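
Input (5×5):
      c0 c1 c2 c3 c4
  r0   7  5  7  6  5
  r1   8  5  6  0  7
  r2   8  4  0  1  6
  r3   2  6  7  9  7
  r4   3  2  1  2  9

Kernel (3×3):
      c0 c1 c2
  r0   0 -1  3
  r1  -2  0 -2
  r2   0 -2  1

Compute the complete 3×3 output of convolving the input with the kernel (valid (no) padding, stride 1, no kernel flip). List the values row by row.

Output[0,0]: The receptive field on the input at this output position is [7 5 7 / 8 5 6 / 8 4 0]. Elementwise product with the kernel and sum: 5·-1 + 7·3 + 8·-2 + 6·-2 + 4·-2 + 0·1.

-20 2 -13
-8 -21 -2
-25 -27 -6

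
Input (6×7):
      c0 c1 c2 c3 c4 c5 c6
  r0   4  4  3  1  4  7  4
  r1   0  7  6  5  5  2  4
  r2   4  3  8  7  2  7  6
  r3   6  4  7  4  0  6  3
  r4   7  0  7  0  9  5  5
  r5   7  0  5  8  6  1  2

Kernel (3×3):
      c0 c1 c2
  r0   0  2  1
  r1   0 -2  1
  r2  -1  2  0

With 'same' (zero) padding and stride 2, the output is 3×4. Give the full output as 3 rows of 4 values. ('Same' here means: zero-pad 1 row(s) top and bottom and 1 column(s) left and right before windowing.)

-4 0 4 -2
14 18 11 -4
16 14 -3 -1

Output[0,0]: The receptive field on the zero-padded input at this output position is [0 0 0 / 0 4 4 / 0 0 7]. Elementwise product with the kernel and sum: 0·2 + 0·1 + 4·-2 + 4·1 + 0·-1 + 0·2.
Output[0,1]: The receptive field on the zero-padded input at this output position is [0 0 0 / 4 3 1 / 7 6 5]. Elementwise product with the kernel and sum: 0·2 + 0·1 + 3·-2 + 1·1 + 7·-1 + 6·2.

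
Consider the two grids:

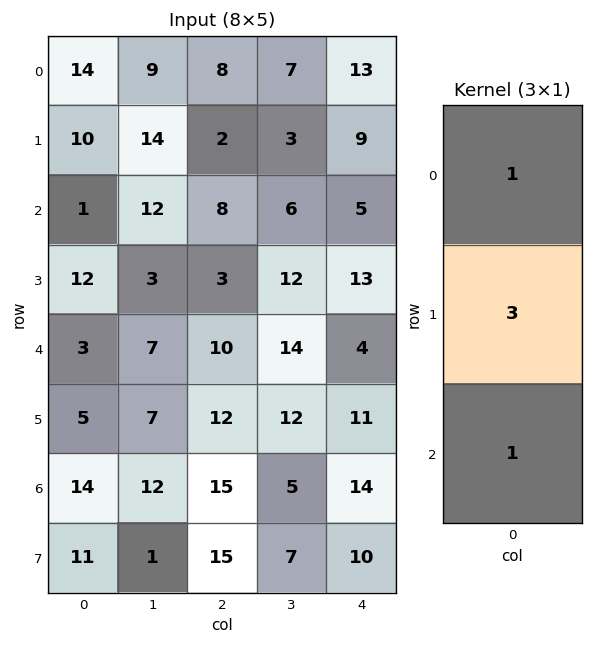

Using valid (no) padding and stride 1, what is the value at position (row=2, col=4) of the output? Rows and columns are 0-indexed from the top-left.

48

The receptive field on the input at this output position is [5 / 13 / 4]. Elementwise product with the kernel and sum: 5·1 + 13·3 + 4·1.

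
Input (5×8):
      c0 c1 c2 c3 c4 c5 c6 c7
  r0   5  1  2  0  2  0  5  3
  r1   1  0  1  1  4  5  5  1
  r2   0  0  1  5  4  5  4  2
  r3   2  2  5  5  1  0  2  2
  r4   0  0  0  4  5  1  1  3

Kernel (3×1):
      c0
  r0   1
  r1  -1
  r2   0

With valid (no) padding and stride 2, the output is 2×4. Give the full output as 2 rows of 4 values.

Output[0,0]: The receptive field on the input at this output position is [5 / 1 / 0]. Elementwise product with the kernel and sum: 5·1 + 1·-1.

4 1 -2 0
-2 -4 3 2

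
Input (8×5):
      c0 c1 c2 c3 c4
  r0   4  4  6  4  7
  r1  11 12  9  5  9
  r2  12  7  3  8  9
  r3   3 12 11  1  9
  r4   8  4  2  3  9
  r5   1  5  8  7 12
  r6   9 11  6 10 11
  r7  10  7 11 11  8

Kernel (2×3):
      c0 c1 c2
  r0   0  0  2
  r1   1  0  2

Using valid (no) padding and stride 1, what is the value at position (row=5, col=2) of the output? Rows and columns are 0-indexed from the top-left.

52

The receptive field on the input at this output position is [8 7 12 / 6 10 11]. Elementwise product with the kernel and sum: 12·2 + 6·1 + 11·2.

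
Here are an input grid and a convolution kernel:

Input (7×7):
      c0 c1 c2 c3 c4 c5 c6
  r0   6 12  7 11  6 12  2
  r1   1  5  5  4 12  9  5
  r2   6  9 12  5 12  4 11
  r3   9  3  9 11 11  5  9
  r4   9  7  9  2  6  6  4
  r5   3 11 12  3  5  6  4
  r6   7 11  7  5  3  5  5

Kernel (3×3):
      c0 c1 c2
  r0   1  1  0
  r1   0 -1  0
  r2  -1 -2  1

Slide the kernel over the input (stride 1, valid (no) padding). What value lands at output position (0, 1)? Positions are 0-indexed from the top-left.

The receptive field on the input at this output position is [12 7 11 / 5 5 4 / 9 12 5]. Elementwise product with the kernel and sum: 12·1 + 7·1 + 5·-1 + 9·-1 + 12·-2 + 5·1.

-14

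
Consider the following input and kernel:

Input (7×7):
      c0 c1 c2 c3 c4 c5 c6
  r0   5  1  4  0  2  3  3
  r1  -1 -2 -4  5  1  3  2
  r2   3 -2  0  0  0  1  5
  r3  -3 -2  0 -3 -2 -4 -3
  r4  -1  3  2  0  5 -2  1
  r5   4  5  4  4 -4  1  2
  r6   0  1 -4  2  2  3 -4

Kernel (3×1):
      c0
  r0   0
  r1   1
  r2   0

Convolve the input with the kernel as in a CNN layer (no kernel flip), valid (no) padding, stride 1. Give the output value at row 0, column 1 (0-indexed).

The receptive field on the input at this output position is [1 / -2 / -2]. Elementwise product with the kernel and sum: -2·1.

-2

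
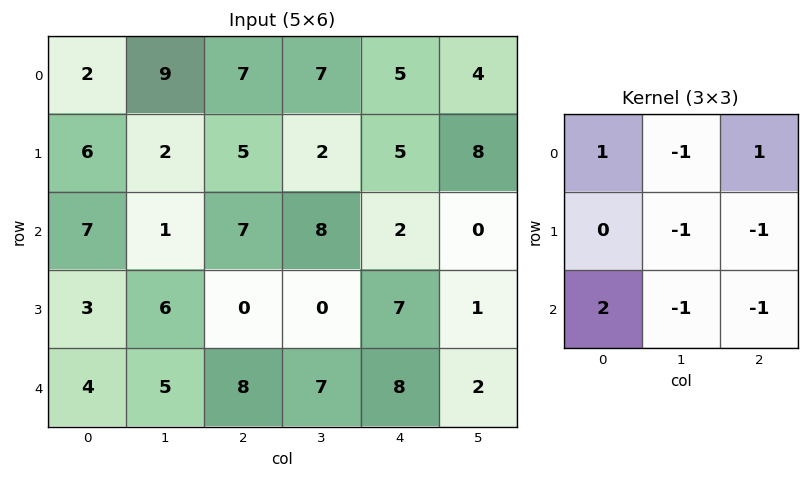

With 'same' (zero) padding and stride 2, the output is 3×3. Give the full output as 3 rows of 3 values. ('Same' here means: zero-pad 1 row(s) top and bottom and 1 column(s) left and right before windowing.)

Output[0,0]: The receptive field on the zero-padded input at this output position is [0 0 0 / 0 2 9 / 0 6 2]. Elementwise product with the kernel and sum: 0·1 + 0·-1 + 0·1 + 2·-1 + 9·-1 + 0·2 + 6·-1 + 2·-1.

-19 -17 -18
-21 -4 -5
-6 -9 -16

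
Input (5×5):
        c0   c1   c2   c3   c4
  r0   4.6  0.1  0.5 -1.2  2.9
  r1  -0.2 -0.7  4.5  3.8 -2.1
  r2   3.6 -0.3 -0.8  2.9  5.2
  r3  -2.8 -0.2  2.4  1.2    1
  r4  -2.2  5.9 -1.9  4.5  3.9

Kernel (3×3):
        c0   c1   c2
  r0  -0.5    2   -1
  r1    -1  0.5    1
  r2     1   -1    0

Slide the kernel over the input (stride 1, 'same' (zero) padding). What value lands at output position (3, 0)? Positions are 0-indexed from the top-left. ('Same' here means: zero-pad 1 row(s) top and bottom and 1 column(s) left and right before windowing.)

8.1

The receptive field on the zero-padded input at this output position is [0 3.6 -0.3 / 0 -2.8 -0.2 / 0 -2.2 5.9]. Elementwise product with the kernel and sum: 0·-0.5 + 3.6·2 + -0.3·-1 + 0·-1 + -2.8·0.5 + -0.2·1 + 0·1 + -2.2·-1.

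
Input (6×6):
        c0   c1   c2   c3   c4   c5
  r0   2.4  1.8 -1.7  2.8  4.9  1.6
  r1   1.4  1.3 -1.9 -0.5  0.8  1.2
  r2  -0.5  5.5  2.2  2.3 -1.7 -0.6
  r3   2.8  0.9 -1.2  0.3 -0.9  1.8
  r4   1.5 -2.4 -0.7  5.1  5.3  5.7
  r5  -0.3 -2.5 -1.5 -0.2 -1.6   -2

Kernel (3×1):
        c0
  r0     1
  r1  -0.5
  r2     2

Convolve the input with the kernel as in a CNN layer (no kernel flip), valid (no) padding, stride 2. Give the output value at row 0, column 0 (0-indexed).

0.7

The receptive field on the input at this output position is [2.4 / 1.4 / -0.5]. Elementwise product with the kernel and sum: 2.4·1 + 1.4·-0.5 + -0.5·2.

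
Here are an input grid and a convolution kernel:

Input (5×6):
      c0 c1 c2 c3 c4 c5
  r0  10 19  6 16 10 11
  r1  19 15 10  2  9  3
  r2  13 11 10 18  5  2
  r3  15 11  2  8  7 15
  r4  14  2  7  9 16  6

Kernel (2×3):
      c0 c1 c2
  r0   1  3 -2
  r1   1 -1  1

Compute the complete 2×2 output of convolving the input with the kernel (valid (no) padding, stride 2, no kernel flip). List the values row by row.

Output[0,0]: The receptive field on the input at this output position is [10 19 6 / 19 15 10]. Elementwise product with the kernel and sum: 10·1 + 19·3 + 6·-2 + 19·1 + 15·-1 + 10·1.
Output[0,1]: The receptive field on the input at this output position is [6 16 10 / 10 2 9]. Elementwise product with the kernel and sum: 6·1 + 16·3 + 10·-2 + 10·1 + 2·-1 + 9·1.

69 51
32 55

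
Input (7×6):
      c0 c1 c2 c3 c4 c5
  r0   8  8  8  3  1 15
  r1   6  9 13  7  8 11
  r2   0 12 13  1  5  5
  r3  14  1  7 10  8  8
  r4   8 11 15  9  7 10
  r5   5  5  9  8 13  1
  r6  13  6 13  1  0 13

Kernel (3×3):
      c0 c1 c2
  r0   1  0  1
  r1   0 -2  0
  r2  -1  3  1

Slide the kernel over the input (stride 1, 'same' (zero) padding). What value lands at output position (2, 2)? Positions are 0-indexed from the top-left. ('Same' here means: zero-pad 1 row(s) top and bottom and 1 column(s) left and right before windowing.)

20

The receptive field on the zero-padded input at this output position is [9 13 7 / 12 13 1 / 1 7 10]. Elementwise product with the kernel and sum: 9·1 + 7·1 + 13·-2 + 1·-1 + 7·3 + 10·1.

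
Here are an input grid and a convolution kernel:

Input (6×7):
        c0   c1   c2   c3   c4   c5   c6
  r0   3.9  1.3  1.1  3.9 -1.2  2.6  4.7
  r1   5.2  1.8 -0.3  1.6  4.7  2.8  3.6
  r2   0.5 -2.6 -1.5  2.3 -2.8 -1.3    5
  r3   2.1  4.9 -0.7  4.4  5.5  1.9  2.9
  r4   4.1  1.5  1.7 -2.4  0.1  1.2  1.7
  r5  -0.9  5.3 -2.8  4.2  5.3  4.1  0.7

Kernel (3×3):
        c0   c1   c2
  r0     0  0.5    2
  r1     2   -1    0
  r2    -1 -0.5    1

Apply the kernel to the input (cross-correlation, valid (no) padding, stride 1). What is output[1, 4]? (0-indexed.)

0.75

The receptive field on the input at this output position is [4.7 2.8 3.6 / -2.8 -1.3 5 / 5.5 1.9 2.9]. Elementwise product with the kernel and sum: 2.8·0.5 + 3.6·2 + -2.8·2 + -1.3·-1 + 5.5·-1 + 1.9·-0.5 + 2.9·1.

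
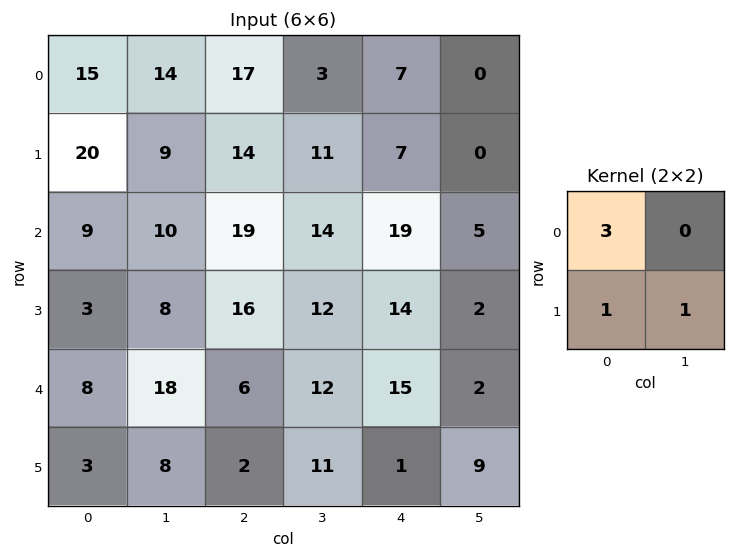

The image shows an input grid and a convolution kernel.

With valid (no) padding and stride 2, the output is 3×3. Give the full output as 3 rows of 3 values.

Output[0,0]: The receptive field on the input at this output position is [15 14 / 20 9]. Elementwise product with the kernel and sum: 15·3 + 20·1 + 9·1.

74 76 28
38 85 73
35 31 55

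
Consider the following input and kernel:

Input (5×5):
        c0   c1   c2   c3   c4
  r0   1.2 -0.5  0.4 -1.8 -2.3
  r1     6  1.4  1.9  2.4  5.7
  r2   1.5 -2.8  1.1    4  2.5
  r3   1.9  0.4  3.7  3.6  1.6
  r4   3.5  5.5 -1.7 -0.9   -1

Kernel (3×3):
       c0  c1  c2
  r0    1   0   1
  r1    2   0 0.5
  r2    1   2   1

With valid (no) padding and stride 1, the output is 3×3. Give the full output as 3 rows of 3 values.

11.55 5.1 16.35
17.85 11.6 23.55
21.05 5 7.3

Output[0,0]: The receptive field on the input at this output position is [1.2 -0.5 0.4 / 6 1.4 1.9 / 1.5 -2.8 1.1]. Elementwise product with the kernel and sum: 1.2·1 + 0.4·1 + 6·2 + 1.9·0.5 + 1.5·1 + -2.8·2 + 1.1·1.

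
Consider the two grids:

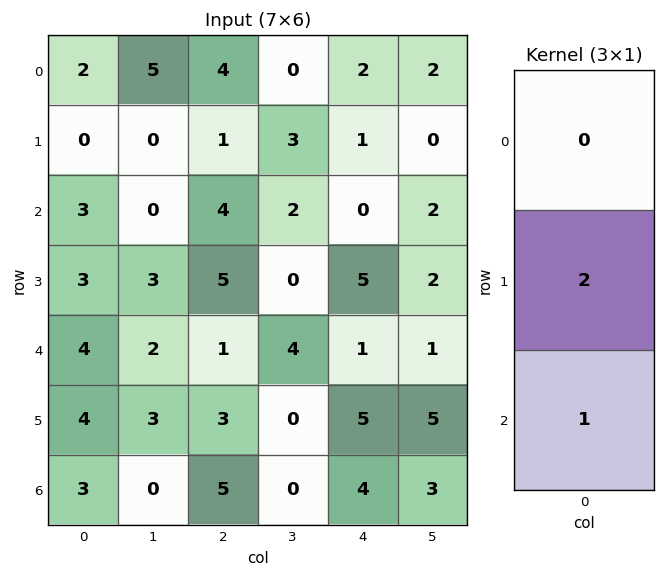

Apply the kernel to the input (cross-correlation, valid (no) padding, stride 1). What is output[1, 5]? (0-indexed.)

6

The receptive field on the input at this output position is [0 / 2 / 2]. Elementwise product with the kernel and sum: 2·2 + 2·1.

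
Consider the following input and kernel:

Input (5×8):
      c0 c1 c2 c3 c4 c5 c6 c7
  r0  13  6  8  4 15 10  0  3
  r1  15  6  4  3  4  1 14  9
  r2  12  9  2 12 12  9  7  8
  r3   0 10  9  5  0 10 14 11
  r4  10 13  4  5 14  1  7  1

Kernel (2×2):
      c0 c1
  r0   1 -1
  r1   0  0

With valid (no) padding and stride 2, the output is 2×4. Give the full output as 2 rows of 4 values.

Output[0,0]: The receptive field on the input at this output position is [13 6 / 15 6]. Elementwise product with the kernel and sum: 13·1 + 6·-1.
Output[0,1]: The receptive field on the input at this output position is [8 4 / 4 3]. Elementwise product with the kernel and sum: 8·1 + 4·-1.

7 4 5 -3
3 -10 3 -1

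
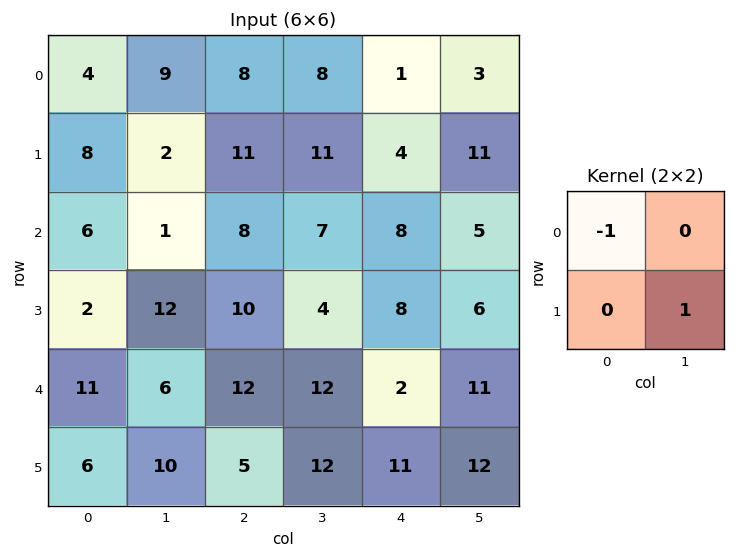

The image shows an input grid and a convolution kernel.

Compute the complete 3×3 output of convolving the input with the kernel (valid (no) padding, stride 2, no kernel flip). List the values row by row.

-2 3 10
6 -4 -2
-1 0 10

Output[0,0]: The receptive field on the input at this output position is [4 9 / 8 2]. Elementwise product with the kernel and sum: 4·-1 + 2·1.
Output[0,1]: The receptive field on the input at this output position is [8 8 / 11 11]. Elementwise product with the kernel and sum: 8·-1 + 11·1.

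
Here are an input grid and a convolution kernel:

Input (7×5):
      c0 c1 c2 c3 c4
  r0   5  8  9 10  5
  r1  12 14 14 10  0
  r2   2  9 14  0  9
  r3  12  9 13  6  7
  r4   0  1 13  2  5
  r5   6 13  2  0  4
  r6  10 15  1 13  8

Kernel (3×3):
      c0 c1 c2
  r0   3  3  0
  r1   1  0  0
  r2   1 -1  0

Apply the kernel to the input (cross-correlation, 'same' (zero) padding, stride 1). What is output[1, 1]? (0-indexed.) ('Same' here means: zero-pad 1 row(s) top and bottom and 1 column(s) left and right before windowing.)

The receptive field on the zero-padded input at this output position is [5 8 9 / 12 14 14 / 2 9 14]. Elementwise product with the kernel and sum: 5·3 + 8·3 + 12·1 + 2·1 + 9·-1.

44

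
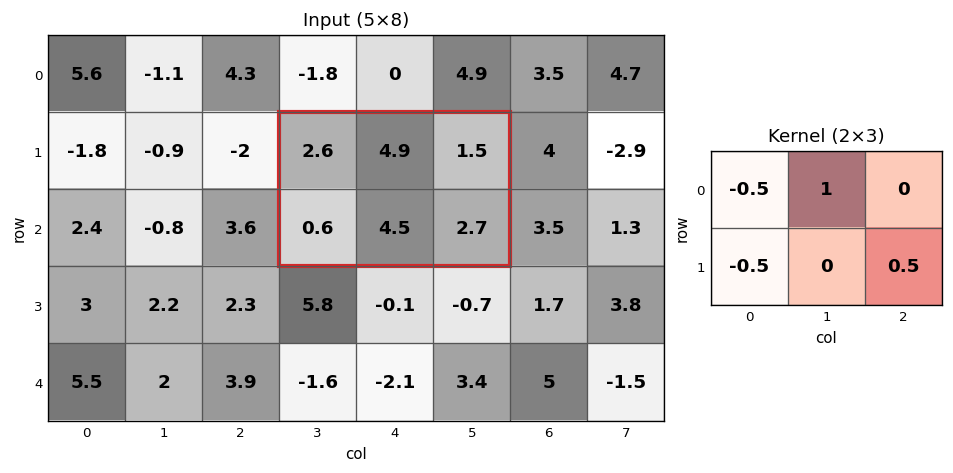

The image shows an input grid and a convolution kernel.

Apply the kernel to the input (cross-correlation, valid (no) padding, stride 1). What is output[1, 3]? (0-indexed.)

The receptive field on the input at this output position is [2.6 4.9 1.5 / 0.6 4.5 2.7]. Elementwise product with the kernel and sum: 2.6·-0.5 + 4.9·1 + 0.6·-0.5 + 2.7·0.5.

4.65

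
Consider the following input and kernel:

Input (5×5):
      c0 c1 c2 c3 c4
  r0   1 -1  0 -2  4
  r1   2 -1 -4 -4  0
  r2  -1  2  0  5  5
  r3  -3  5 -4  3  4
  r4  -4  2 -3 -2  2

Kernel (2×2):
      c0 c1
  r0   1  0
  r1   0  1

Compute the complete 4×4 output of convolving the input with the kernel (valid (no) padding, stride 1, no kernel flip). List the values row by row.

0 -5 -4 -2
4 -1 1 1
4 -2 3 9
-1 2 -6 5

Output[0,0]: The receptive field on the input at this output position is [1 -1 / 2 -1]. Elementwise product with the kernel and sum: 1·1 + -1·1.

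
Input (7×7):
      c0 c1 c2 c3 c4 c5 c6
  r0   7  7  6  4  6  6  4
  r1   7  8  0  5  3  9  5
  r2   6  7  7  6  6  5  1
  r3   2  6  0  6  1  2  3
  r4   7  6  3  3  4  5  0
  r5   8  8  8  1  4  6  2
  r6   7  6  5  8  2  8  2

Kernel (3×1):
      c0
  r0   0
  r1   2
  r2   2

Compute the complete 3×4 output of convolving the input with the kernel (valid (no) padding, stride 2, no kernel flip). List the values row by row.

26 14 18 12
18 6 10 6
30 26 12 8

Output[0,0]: The receptive field on the input at this output position is [7 / 7 / 6]. Elementwise product with the kernel and sum: 7·2 + 6·2.
Output[0,1]: The receptive field on the input at this output position is [6 / 0 / 7]. Elementwise product with the kernel and sum: 0·2 + 7·2.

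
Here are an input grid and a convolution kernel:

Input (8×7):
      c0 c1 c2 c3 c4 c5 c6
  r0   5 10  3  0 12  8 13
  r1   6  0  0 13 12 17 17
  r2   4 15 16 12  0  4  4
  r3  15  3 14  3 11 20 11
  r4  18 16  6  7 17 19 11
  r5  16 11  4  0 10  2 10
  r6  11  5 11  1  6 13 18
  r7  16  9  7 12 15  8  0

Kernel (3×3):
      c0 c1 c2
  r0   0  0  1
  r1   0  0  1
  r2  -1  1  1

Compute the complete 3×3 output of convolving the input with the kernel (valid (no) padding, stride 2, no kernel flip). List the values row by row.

Output[0,0]: The receptive field on the input at this output position is [5 10 3 / 6 0 0 / 4 15 16]. Elementwise product with the kernel and sum: 3·1 + 0·1 + 4·-1 + 15·1 + 16·1.
Output[0,1]: The receptive field on the input at this output position is [3 0 12 / 0 13 12 / 16 12 0]. Elementwise product with the kernel and sum: 12·1 + 12·1 + 16·-1 + 12·1 + 0·1.

30 20 38
34 29 28
15 23 46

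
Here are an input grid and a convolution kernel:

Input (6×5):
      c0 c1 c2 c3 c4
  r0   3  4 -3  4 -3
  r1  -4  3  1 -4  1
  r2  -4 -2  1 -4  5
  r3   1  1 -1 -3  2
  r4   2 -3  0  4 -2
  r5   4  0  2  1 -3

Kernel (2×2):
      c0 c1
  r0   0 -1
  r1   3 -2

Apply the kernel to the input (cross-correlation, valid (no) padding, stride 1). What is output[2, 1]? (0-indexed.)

The receptive field on the input at this output position is [-2 1 / 1 -1]. Elementwise product with the kernel and sum: 1·-1 + 1·3 + -1·-2.

4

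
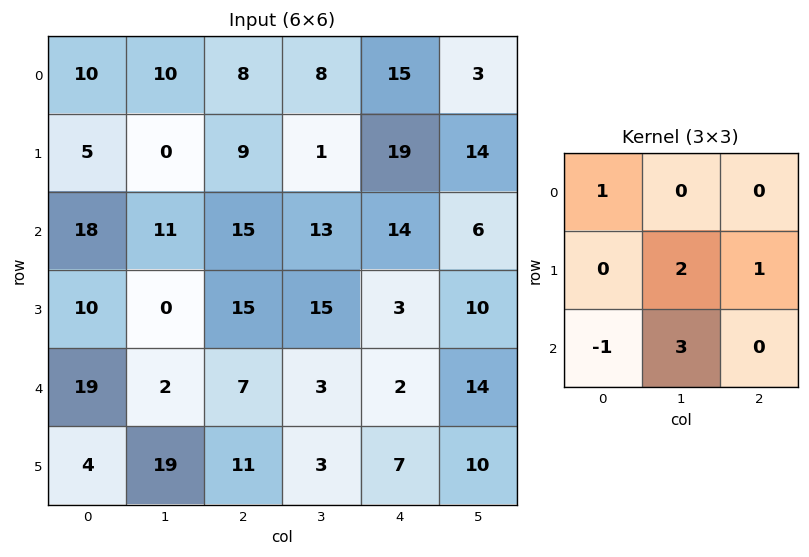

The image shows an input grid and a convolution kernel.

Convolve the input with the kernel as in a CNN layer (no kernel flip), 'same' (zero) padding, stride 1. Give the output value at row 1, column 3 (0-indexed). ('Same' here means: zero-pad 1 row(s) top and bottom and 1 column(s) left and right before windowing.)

53

The receptive field on the zero-padded input at this output position is [8 8 15 / 9 1 19 / 15 13 14]. Elementwise product with the kernel and sum: 8·1 + 1·2 + 19·1 + 15·-1 + 13·3.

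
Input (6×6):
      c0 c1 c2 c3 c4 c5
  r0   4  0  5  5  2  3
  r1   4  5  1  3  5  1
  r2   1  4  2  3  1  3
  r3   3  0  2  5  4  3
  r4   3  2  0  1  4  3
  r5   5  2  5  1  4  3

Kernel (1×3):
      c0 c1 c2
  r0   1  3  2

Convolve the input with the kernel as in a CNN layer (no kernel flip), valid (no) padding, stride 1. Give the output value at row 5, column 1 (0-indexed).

19

The receptive field on the input at this output position is [2 5 1]. Elementwise product with the kernel and sum: 2·1 + 5·3 + 1·2.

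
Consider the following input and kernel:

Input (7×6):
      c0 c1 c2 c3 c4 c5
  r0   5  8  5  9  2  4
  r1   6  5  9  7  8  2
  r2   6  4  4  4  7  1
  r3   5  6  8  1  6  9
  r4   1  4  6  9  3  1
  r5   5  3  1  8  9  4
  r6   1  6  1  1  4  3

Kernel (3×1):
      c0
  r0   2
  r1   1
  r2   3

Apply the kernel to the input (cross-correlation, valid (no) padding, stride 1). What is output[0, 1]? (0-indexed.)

The receptive field on the input at this output position is [8 / 5 / 4]. Elementwise product with the kernel and sum: 8·2 + 5·1 + 4·3.

33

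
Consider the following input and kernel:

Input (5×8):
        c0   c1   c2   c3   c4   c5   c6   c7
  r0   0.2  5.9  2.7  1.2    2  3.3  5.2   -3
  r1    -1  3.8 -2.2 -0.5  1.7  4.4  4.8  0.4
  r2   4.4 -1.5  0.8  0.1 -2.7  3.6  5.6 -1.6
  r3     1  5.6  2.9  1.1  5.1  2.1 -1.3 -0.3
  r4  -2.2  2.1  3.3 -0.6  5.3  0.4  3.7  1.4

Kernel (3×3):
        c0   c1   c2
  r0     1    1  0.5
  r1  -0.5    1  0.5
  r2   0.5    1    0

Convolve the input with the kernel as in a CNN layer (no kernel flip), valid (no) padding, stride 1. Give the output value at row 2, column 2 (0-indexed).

2.8

The receptive field on the input at this output position is [0.8 0.1 -2.7 / 2.9 1.1 5.1 / 3.3 -0.6 5.3]. Elementwise product with the kernel and sum: 0.8·1 + 0.1·1 + -2.7·0.5 + 2.9·-0.5 + 1.1·1 + 5.1·0.5 + 3.3·0.5 + -0.6·1.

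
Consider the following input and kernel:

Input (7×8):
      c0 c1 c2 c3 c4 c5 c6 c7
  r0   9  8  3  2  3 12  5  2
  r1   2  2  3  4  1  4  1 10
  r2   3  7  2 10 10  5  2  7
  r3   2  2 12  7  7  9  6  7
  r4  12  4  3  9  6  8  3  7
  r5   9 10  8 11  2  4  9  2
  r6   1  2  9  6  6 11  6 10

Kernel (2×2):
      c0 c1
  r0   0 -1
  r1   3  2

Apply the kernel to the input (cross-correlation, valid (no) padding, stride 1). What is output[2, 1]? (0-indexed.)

The receptive field on the input at this output position is [7 2 / 2 12]. Elementwise product with the kernel and sum: 2·-1 + 2·3 + 12·2.

28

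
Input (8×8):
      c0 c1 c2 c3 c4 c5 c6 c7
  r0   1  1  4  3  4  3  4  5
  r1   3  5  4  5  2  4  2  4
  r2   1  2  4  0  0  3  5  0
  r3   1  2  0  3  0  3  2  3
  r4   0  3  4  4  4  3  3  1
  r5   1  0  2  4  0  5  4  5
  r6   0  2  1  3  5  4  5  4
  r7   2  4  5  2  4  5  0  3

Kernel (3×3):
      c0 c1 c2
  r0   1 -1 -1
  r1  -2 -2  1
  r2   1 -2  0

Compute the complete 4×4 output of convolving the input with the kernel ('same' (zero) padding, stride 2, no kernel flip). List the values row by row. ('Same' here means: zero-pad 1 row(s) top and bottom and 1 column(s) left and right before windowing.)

Output[0,0]: The receptive field on the zero-padded input at this output position is [0 0 0 / 0 1 1 / 0 3 5]. Elementwise product with the kernel and sum: 0·1 + 0·-1 + 0·-1 + 0·-2 + 1·-2 + 1·1 + 0·1 + 3·-2.

-7 -10 -10 -9
-10 -14 5 -19
-2 -15 -9 -16
-3 -15 -19 -13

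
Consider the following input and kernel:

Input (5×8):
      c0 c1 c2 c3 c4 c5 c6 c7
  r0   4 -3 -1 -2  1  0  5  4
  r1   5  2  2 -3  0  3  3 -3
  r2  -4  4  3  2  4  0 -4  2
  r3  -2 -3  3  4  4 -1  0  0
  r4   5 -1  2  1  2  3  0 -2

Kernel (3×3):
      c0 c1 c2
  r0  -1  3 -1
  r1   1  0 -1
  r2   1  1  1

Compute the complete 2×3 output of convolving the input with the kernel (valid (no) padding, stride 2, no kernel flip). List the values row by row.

-6 5 -9
14 3 9

Output[0,0]: The receptive field on the input at this output position is [4 -3 -1 / 5 2 2 / -4 4 3]. Elementwise product with the kernel and sum: 4·-1 + -3·3 + -1·-1 + 5·1 + 2·-1 + -4·1 + 4·1 + 3·1.
Output[0,1]: The receptive field on the input at this output position is [-1 -2 1 / 2 -3 0 / 3 2 4]. Elementwise product with the kernel and sum: -1·-1 + -2·3 + 1·-1 + 2·1 + 0·-1 + 3·1 + 2·1 + 4·1.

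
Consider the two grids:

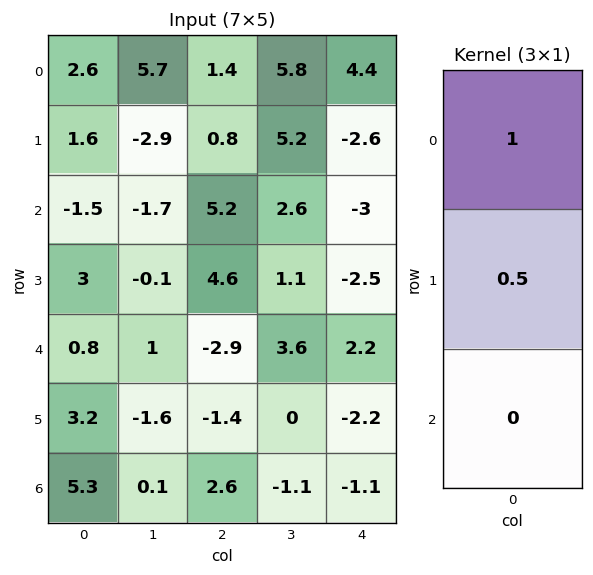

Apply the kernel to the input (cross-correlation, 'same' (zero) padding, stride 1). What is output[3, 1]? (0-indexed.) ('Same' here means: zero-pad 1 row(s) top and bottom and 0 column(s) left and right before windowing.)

The receptive field on the zero-padded input at this output position is [-1.7 / -0.1 / 1]. Elementwise product with the kernel and sum: -1.7·1 + -0.1·0.5.

-1.75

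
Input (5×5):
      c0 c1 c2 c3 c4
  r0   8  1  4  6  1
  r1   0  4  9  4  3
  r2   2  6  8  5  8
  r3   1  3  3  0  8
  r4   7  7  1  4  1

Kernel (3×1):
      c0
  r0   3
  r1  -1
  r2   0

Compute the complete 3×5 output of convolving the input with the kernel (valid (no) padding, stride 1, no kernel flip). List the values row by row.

Output[0,0]: The receptive field on the input at this output position is [8 / 0 / 2]. Elementwise product with the kernel and sum: 8·3 + 0·-1.
Output[0,1]: The receptive field on the input at this output position is [1 / 4 / 6]. Elementwise product with the kernel and sum: 1·3 + 4·-1.

24 -1 3 14 0
-2 6 19 7 1
5 15 21 15 16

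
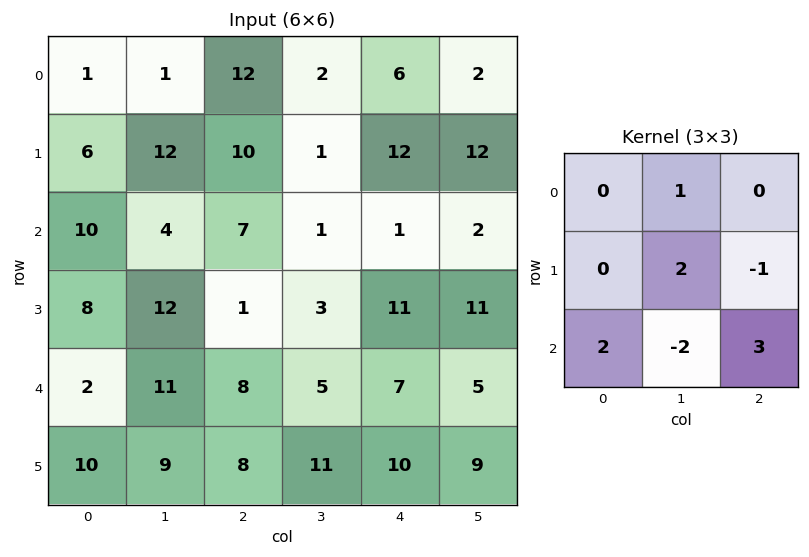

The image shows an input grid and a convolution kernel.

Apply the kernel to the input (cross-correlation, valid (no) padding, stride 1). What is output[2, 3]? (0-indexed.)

23

The receptive field on the input at this output position is [1 1 2 / 3 11 11 / 5 7 5]. Elementwise product with the kernel and sum: 1·1 + 11·2 + 11·-1 + 5·2 + 7·-2 + 5·3.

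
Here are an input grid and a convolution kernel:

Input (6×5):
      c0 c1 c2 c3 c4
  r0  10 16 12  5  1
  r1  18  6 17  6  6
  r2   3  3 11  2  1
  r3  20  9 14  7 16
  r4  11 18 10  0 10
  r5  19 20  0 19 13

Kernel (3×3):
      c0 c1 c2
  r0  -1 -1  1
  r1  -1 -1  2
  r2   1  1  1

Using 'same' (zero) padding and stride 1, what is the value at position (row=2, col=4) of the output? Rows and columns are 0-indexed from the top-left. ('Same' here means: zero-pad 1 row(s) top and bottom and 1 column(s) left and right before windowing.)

8

The receptive field on the zero-padded input at this output position is [6 6 0 / 2 1 0 / 7 16 0]. Elementwise product with the kernel and sum: 6·-1 + 6·-1 + 0·1 + 2·-1 + 1·-1 + 0·2 + 7·1 + 16·1 + 0·1.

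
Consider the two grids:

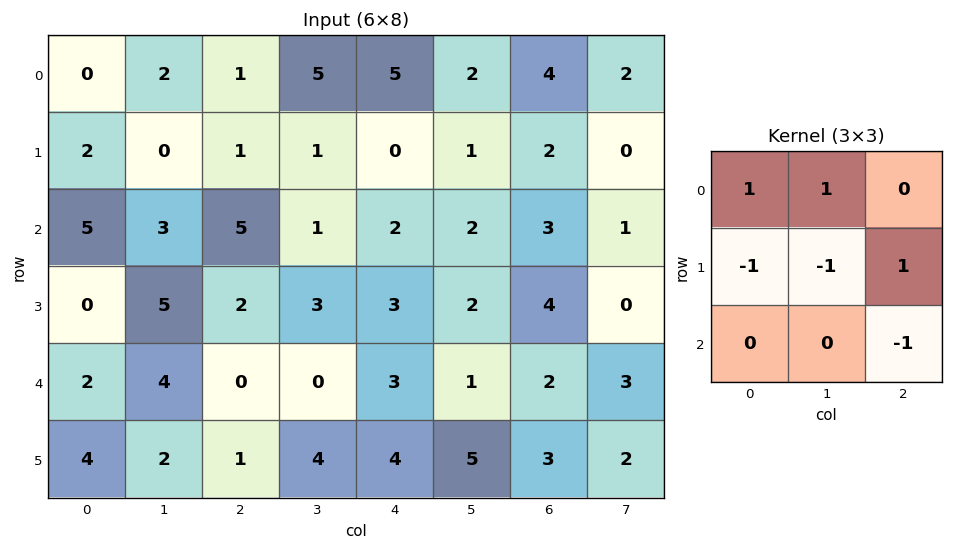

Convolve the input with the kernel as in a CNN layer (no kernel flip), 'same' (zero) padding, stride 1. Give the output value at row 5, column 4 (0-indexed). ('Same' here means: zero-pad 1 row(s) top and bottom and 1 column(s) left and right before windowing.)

The receptive field on the zero-padded input at this output position is [0 3 1 / 4 4 5 / 0 0 0]. Elementwise product with the kernel and sum: 0·1 + 3·1 + 4·-1 + 4·-1 + 5·1 + 0·-1.

0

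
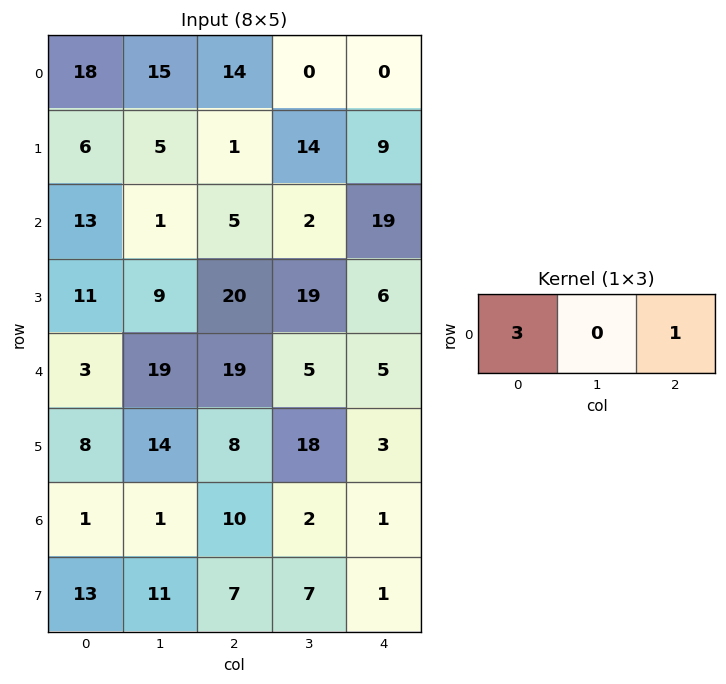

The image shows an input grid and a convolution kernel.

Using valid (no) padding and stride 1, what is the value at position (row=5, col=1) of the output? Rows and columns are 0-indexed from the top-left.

The receptive field on the input at this output position is [14 8 18]. Elementwise product with the kernel and sum: 14·3 + 18·1.

60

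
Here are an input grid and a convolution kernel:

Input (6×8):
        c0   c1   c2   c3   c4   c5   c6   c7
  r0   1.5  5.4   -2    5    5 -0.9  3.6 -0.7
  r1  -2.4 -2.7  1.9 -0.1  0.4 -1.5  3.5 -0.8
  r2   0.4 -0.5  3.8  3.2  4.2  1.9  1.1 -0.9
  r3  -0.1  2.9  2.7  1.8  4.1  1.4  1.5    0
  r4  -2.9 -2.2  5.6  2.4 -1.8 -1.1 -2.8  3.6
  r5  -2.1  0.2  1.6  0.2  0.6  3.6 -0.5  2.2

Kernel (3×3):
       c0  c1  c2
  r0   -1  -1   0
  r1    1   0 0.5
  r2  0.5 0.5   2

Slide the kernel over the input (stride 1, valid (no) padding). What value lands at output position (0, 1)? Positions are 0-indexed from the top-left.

1.9

The receptive field on the input at this output position is [5.4 -2 5 / -2.7 1.9 -0.1 / -0.5 3.8 3.2]. Elementwise product with the kernel and sum: 5.4·-1 + -2·-1 + -2.7·1 + -0.1·0.5 + -0.5·0.5 + 3.8·0.5 + 3.2·2.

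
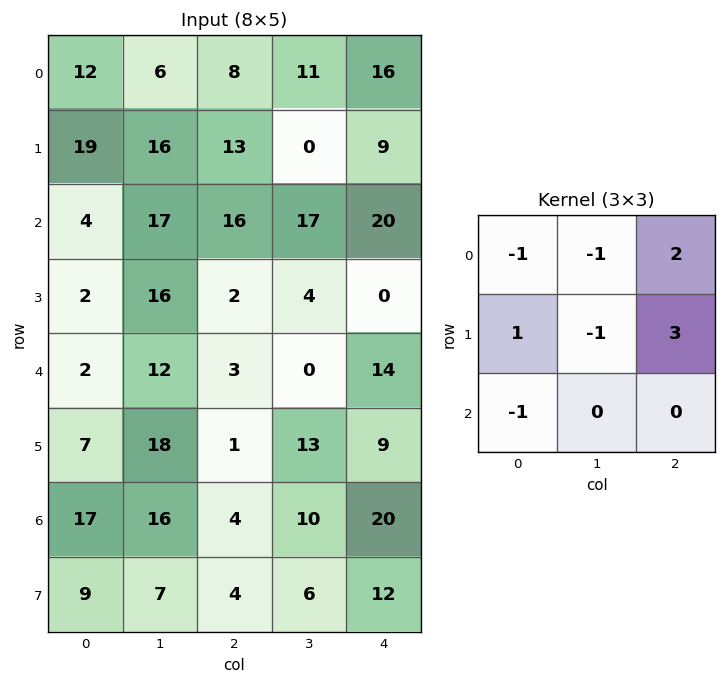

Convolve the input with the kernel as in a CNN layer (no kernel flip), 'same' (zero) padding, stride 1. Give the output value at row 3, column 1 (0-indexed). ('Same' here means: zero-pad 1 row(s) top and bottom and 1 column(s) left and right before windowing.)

1

The receptive field on the zero-padded input at this output position is [4 17 16 / 2 16 2 / 2 12 3]. Elementwise product with the kernel and sum: 4·-1 + 17·-1 + 16·2 + 2·1 + 16·-1 + 2·3 + 2·-1.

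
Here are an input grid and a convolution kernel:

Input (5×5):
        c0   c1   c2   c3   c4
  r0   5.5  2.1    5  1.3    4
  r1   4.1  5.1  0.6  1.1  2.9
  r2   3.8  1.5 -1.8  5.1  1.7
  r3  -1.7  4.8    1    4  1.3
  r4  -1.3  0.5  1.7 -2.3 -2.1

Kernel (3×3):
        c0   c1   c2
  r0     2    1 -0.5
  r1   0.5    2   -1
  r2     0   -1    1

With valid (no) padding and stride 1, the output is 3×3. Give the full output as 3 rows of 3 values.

18.95 18.1 5.5
15.9 5.3 5.75
18.95 -4.95 8.05

Output[0,0]: The receptive field on the input at this output position is [5.5 2.1 5 / 4.1 5.1 0.6 / 3.8 1.5 -1.8]. Elementwise product with the kernel and sum: 5.5·2 + 2.1·1 + 5·-0.5 + 4.1·0.5 + 5.1·2 + 0.6·-1 + 1.5·-1 + -1.8·1.
Output[0,1]: The receptive field on the input at this output position is [2.1 5 1.3 / 5.1 0.6 1.1 / 1.5 -1.8 5.1]. Elementwise product with the kernel and sum: 2.1·2 + 5·1 + 1.3·-0.5 + 5.1·0.5 + 0.6·2 + 1.1·-1 + -1.8·-1 + 5.1·1.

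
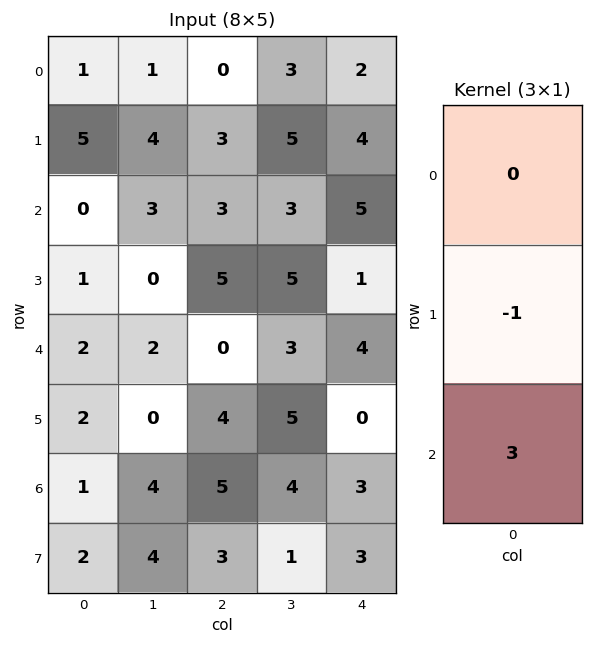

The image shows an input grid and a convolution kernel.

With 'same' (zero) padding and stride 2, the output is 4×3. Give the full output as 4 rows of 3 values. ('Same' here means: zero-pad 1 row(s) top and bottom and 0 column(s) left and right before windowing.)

Output[0,0]: The receptive field on the zero-padded input at this output position is [0 / 1 / 5]. Elementwise product with the kernel and sum: 1·-1 + 5·3.

14 9 10
3 12 -2
4 12 -4
5 4 6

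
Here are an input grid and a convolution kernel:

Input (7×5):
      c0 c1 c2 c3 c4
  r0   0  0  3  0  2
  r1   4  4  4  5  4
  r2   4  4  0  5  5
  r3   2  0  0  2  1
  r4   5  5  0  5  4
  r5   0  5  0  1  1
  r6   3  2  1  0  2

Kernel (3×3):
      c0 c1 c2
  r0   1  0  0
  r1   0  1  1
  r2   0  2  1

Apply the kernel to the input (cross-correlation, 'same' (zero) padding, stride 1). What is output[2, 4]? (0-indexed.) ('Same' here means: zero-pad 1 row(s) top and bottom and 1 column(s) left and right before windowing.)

12

The receptive field on the zero-padded input at this output position is [5 4 0 / 5 5 0 / 2 1 0]. Elementwise product with the kernel and sum: 5·1 + 5·1 + 0·1 + 1·2 + 0·1.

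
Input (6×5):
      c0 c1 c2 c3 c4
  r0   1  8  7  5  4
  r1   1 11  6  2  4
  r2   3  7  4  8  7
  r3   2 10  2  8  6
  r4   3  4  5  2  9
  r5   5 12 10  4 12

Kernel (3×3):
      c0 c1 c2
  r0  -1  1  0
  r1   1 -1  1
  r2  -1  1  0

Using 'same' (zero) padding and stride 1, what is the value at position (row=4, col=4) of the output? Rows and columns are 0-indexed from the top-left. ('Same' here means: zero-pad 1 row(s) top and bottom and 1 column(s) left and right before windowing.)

The receptive field on the zero-padded input at this output position is [8 6 0 / 2 9 0 / 4 12 0]. Elementwise product with the kernel and sum: 8·-1 + 6·1 + 2·1 + 9·-1 + 0·1 + 4·-1 + 12·1.

-1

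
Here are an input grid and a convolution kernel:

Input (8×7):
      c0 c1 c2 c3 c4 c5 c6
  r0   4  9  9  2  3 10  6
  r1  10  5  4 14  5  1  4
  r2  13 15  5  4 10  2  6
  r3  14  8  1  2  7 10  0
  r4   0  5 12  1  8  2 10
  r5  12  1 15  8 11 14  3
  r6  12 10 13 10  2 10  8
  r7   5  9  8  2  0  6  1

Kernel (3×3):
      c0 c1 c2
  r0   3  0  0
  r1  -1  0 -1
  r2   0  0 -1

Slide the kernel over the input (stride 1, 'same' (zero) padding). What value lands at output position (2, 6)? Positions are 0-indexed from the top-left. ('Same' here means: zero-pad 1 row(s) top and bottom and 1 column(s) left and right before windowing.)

The receptive field on the zero-padded input at this output position is [1 4 0 / 2 6 0 / 10 0 0]. Elementwise product with the kernel and sum: 1·3 + 2·-1 + 0·-1 + 0·-1.

1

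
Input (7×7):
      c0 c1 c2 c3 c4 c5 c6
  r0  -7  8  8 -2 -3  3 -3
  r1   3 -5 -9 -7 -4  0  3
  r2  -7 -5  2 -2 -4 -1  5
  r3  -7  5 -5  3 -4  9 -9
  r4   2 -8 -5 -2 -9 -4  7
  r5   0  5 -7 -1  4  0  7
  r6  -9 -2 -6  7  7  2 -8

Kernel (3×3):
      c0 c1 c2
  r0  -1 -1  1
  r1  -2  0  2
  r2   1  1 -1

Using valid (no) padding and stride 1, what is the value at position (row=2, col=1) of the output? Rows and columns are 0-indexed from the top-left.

-14

The receptive field on the input at this output position is [-5 2 -2 / 5 -5 3 / -8 -5 -2]. Elementwise product with the kernel and sum: -5·-1 + 2·-1 + -2·1 + 5·-2 + 3·2 + -8·1 + -5·1 + -2·-1.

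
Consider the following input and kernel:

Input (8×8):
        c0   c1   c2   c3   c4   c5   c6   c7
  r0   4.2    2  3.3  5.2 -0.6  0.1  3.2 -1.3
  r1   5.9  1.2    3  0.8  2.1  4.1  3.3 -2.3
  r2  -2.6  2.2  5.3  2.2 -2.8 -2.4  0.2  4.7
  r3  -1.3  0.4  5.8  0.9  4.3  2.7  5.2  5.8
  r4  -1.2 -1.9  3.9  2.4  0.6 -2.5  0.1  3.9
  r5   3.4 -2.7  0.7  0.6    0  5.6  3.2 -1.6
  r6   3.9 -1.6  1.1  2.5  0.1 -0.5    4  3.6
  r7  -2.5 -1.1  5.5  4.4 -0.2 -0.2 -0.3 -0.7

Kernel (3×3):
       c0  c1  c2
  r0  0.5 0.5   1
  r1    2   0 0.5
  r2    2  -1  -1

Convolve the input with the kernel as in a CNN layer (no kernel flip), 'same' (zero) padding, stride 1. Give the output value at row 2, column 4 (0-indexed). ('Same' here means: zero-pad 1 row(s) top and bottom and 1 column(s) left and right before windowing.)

3.55

The receptive field on the zero-padded input at this output position is [0.8 2.1 4.1 / 2.2 -2.8 -2.4 / 0.9 4.3 2.7]. Elementwise product with the kernel and sum: 0.8·0.5 + 2.1·0.5 + 4.1·1 + 2.2·2 + -2.4·0.5 + 0.9·2 + 4.3·-1 + 2.7·-1.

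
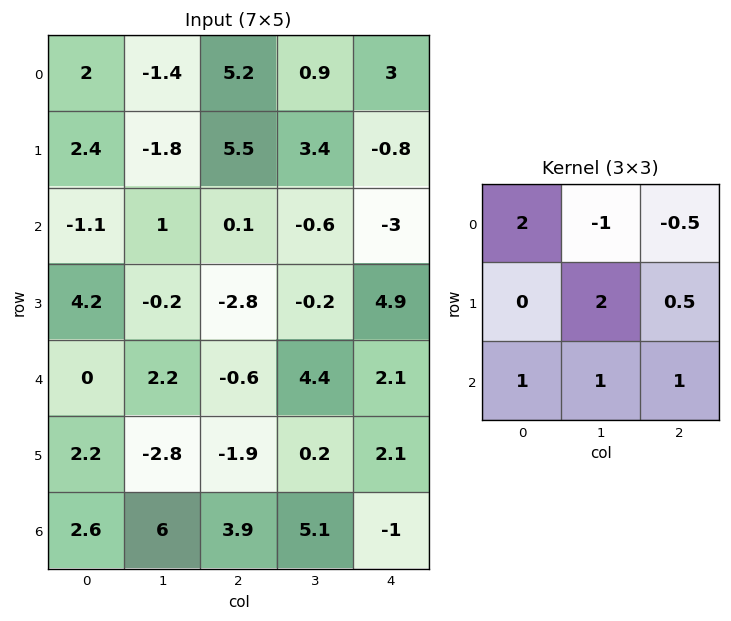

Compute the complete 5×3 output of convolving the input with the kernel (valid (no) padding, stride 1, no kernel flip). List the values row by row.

1.95 4.75 10.9
7.1 -14.1 7.2
-3.45 2.5 10.25
11.6 -1 2.4
4.05 14.1 2.8

Output[0,0]: The receptive field on the input at this output position is [2 -1.4 5.2 / 2.4 -1.8 5.5 / -1.1 1 0.1]. Elementwise product with the kernel and sum: 2·2 + -1.4·-1 + 5.2·-0.5 + -1.8·2 + 5.5·0.5 + -1.1·1 + 1·1 + 0.1·1.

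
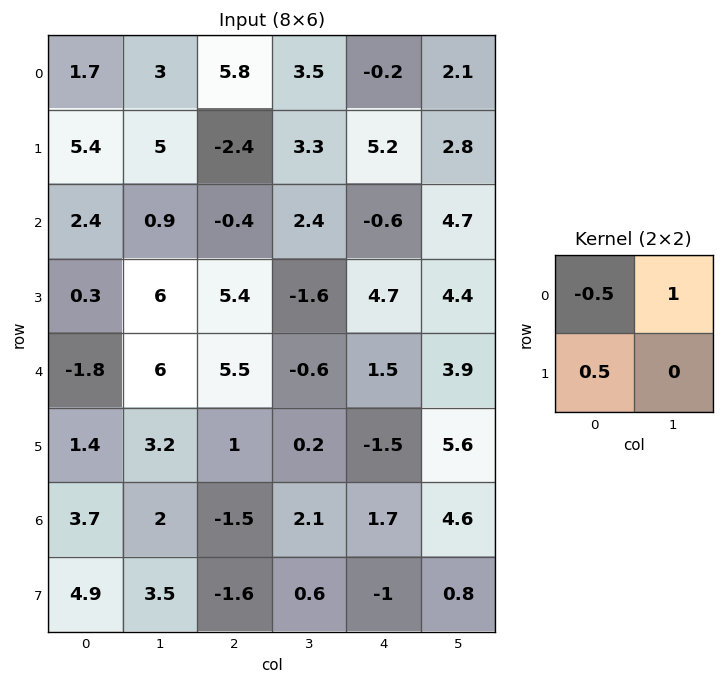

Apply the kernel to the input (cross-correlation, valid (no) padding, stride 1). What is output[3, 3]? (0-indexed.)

The receptive field on the input at this output position is [-1.6 4.7 / -0.6 1.5]. Elementwise product with the kernel and sum: -1.6·-0.5 + 4.7·1 + -0.6·0.5.

5.2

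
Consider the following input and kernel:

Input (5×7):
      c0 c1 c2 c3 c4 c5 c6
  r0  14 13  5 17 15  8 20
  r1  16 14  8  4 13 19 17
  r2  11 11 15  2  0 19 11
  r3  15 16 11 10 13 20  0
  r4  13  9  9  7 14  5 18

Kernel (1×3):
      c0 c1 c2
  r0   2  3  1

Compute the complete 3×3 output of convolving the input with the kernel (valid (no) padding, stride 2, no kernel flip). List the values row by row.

Output[0,0]: The receptive field on the input at this output position is [14 13 5]. Elementwise product with the kernel and sum: 14·2 + 13·3 + 5·1.
Output[0,1]: The receptive field on the input at this output position is [5 17 15]. Elementwise product with the kernel and sum: 5·2 + 17·3 + 15·1.

72 76 74
70 36 68
62 53 61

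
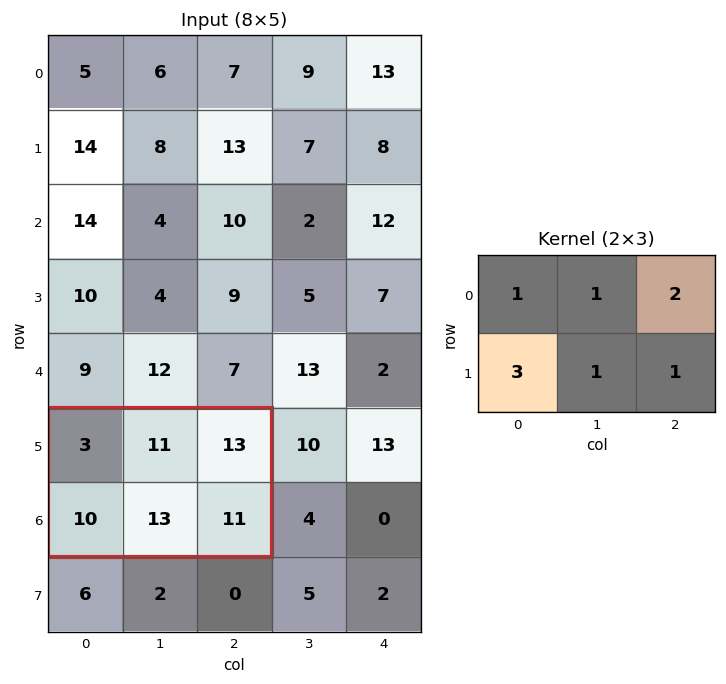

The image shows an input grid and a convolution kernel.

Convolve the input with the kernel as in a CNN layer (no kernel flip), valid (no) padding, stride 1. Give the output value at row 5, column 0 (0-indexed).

The receptive field on the input at this output position is [3 11 13 / 10 13 11]. Elementwise product with the kernel and sum: 3·1 + 11·1 + 13·2 + 10·3 + 13·1 + 11·1.

94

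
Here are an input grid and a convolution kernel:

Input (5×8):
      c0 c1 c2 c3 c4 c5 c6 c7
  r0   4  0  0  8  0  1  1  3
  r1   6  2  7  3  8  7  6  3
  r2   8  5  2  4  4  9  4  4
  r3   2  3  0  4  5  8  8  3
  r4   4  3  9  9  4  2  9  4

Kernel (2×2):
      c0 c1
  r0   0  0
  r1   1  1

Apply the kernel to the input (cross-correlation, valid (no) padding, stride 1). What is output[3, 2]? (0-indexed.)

18

The receptive field on the input at this output position is [0 4 / 9 9]. Elementwise product with the kernel and sum: 9·1 + 9·1.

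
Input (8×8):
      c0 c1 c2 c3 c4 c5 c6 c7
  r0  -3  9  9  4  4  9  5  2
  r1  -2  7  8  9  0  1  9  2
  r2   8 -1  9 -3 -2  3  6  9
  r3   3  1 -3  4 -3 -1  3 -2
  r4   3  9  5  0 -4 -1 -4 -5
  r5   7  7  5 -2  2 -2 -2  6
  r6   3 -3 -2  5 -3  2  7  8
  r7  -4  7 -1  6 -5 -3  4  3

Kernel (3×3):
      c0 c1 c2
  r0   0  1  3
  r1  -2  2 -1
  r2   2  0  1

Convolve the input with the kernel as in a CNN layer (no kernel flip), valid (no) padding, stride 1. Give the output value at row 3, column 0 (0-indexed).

The receptive field on the input at this output position is [3 1 -3 / 3 9 5 / 7 7 5]. Elementwise product with the kernel and sum: 1·1 + -3·3 + 3·-2 + 9·2 + 5·-1 + 7·2 + 5·1.

18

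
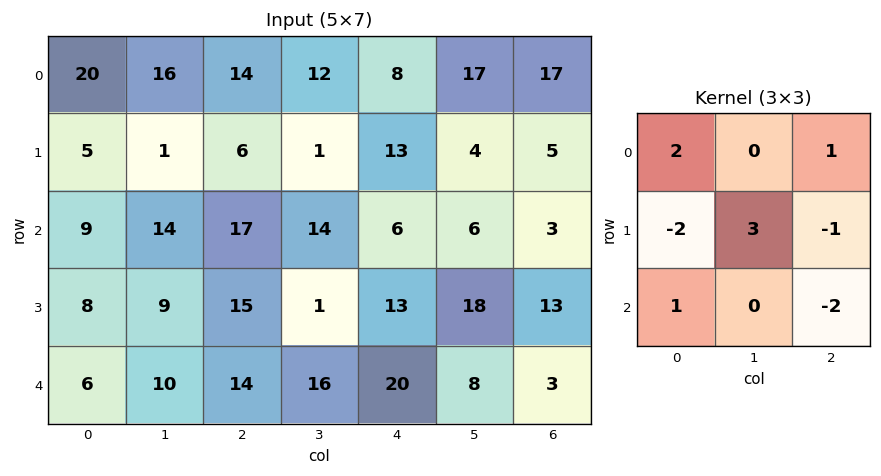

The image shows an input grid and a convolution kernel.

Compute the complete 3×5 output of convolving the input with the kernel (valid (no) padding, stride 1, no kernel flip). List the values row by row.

Output[0,0]: The receptive field on the input at this output position is [20 16 14 / 5 1 6 / 9 14 17]. Elementwise product with the kernel and sum: 20·2 + 14·1 + 5·-2 + 1·3 + 6·-1 + 9·1 + 17·-2.

16 45 19 76 14
1 19 16 -45 21
9 46 -26 53 44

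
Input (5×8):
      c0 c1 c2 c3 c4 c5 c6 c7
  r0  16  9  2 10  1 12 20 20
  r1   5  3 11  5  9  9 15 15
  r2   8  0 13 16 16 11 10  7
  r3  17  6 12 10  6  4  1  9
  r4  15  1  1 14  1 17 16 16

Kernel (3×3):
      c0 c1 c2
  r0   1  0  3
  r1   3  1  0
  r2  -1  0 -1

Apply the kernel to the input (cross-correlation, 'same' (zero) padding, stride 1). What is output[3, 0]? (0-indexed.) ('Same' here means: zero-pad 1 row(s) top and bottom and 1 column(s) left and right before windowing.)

16

The receptive field on the zero-padded input at this output position is [0 8 0 / 0 17 6 / 0 15 1]. Elementwise product with the kernel and sum: 0·1 + 0·3 + 0·3 + 17·1 + 0·-1 + 1·-1.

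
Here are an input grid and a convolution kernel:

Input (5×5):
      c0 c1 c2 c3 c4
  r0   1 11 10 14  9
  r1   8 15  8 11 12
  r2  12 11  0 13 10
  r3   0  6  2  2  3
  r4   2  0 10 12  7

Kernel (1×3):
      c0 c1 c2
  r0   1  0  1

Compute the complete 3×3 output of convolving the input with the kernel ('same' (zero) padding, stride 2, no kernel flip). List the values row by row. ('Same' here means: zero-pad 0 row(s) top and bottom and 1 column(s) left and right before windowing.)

11 25 14
11 24 13
0 12 12

Output[0,0]: The receptive field on the zero-padded input at this output position is [0 1 11]. Elementwise product with the kernel and sum: 0·1 + 11·1.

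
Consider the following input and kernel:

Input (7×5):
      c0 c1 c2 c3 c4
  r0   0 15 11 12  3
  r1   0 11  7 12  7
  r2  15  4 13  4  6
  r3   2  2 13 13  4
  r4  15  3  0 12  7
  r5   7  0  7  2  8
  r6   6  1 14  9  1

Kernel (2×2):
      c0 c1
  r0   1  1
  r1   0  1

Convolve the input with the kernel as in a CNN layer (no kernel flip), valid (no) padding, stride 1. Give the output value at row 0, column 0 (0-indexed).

The receptive field on the input at this output position is [0 15 / 0 11]. Elementwise product with the kernel and sum: 0·1 + 15·1 + 11·1.

26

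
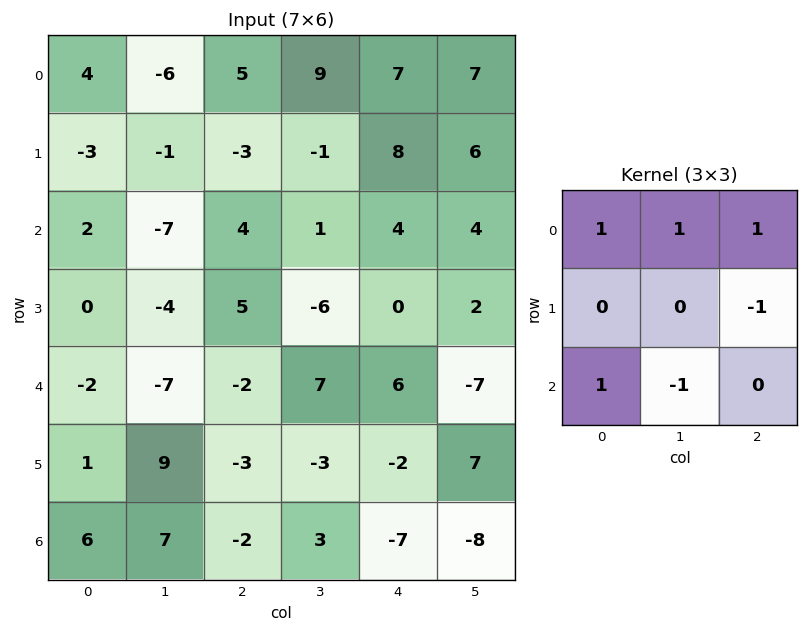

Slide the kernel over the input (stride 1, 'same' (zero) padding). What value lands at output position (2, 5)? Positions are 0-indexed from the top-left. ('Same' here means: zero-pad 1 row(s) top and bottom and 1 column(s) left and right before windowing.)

12

The receptive field on the zero-padded input at this output position is [8 6 0 / 4 4 0 / 0 2 0]. Elementwise product with the kernel and sum: 8·1 + 6·1 + 0·1 + 0·-1 + 0·1 + 2·-1.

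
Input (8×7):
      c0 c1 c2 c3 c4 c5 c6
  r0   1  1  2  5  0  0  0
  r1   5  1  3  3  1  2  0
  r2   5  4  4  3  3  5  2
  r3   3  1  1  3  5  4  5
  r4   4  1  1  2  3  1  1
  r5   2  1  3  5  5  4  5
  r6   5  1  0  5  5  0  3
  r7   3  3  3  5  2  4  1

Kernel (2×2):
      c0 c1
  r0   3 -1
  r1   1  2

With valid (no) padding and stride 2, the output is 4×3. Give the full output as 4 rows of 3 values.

Output[0,0]: The receptive field on the input at this output position is [1 1 / 5 1]. Elementwise product with the kernel and sum: 1·3 + 1·-1 + 5·1 + 1·2.

9 10 5
16 16 17
15 14 21
23 8 25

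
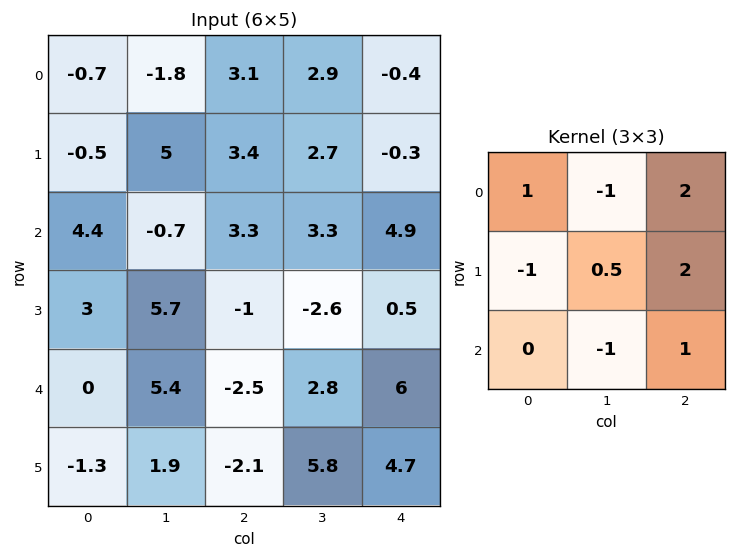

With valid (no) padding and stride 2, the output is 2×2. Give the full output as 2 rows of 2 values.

Output[0,0]: The receptive field on the input at this output position is [-0.7 -1.8 3.1 / -0.5 5 3.4 / 4.4 -0.7 3.3]. Elementwise product with the kernel and sum: -0.7·1 + -1.8·-1 + 3.1·2 + -0.5·-1 + 5·0.5 + 3.4·2 + -0.7·-1 + 3.3·1.
Output[0,1]: The receptive field on the input at this output position is [3.1 2.9 -0.4 / 3.4 2.7 -0.3 / 3.3 3.3 4.9]. Elementwise product with the kernel and sum: 3.1·1 + 2.9·-1 + -0.4·2 + 3.4·-1 + 2.7·0.5 + -0.3·2 + 3.3·-1 + 4.9·1.

21.1 -1.65
1.65 13.7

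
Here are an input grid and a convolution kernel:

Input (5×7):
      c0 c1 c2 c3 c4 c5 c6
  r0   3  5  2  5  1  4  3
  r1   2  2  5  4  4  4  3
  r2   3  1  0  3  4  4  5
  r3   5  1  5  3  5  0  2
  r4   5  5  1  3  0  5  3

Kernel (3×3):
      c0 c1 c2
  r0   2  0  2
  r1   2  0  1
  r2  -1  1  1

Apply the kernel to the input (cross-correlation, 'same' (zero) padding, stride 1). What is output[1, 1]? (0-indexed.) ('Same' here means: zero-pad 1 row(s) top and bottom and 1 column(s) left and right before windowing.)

The receptive field on the zero-padded input at this output position is [3 5 2 / 2 2 5 / 3 1 0]. Elementwise product with the kernel and sum: 3·2 + 2·2 + 2·2 + 5·1 + 3·-1 + 1·1 + 0·1.

17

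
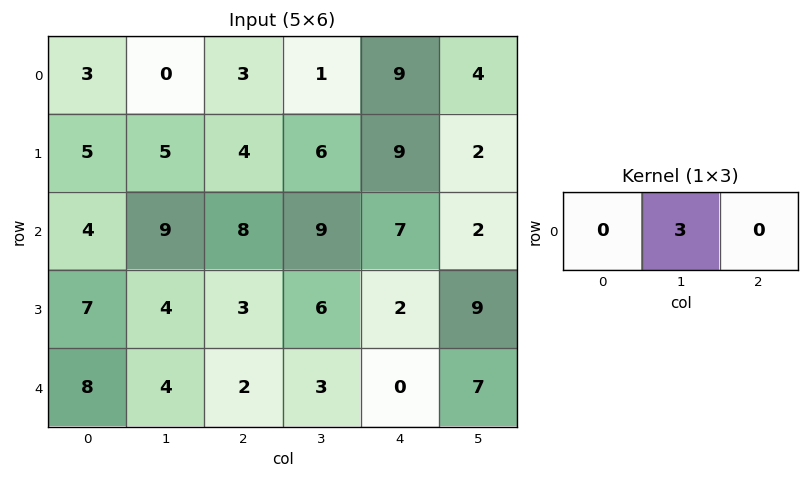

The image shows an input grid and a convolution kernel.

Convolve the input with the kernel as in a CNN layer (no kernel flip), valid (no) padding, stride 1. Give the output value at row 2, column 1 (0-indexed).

The receptive field on the input at this output position is [9 8 9]. Elementwise product with the kernel and sum: 8·3.

24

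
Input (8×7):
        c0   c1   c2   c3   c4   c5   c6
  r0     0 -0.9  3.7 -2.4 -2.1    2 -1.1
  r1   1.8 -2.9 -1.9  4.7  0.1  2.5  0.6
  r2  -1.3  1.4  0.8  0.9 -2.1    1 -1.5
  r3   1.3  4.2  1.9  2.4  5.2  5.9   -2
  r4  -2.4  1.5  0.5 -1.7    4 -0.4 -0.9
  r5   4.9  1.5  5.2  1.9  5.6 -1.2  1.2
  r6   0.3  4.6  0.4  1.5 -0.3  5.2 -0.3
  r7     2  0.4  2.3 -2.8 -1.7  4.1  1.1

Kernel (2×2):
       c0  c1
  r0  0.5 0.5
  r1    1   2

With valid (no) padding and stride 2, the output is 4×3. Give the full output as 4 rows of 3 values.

Output[0,0]: The receptive field on the input at this output position is [0 -0.9 / 1.8 -2.9]. Elementwise product with the kernel and sum: 0·0.5 + -0.9·0.5 + 1.8·1 + -2.9·2.
Output[0,1]: The receptive field on the input at this output position is [3.7 -2.4 / -1.9 4.7]. Elementwise product with the kernel and sum: 3.7·0.5 + -2.4·0.5 + -1.9·1 + 4.7·2.

-4.45 8.15 5.05
9.75 7.55 16.45
7.45 8.4 5
5.25 -2.35 8.95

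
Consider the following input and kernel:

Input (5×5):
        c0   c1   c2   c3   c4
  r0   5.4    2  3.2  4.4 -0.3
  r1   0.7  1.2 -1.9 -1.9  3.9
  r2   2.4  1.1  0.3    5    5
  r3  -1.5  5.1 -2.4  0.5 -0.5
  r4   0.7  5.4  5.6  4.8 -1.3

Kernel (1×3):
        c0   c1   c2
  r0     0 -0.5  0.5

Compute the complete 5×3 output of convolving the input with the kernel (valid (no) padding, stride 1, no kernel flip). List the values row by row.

0.6 0.6 -2.35
-1.55 0 2.9
-0.4 2.35 0
-3.75 1.45 -0.5
0.1 -0.4 -3.05

Output[0,0]: The receptive field on the input at this output position is [5.4 2 3.2]. Elementwise product with the kernel and sum: 2·-0.5 + 3.2·0.5.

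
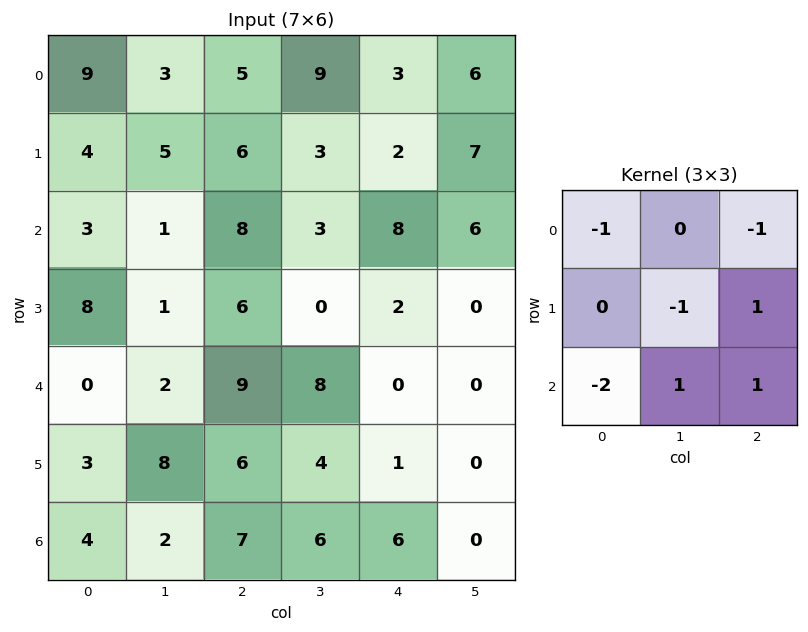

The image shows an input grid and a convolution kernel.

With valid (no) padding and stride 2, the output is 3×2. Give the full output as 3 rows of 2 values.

-10 -14
5 -24
-10 -14

Output[0,0]: The receptive field on the input at this output position is [9 3 5 / 4 5 6 / 3 1 8]. Elementwise product with the kernel and sum: 9·-1 + 5·-1 + 5·-1 + 6·1 + 3·-2 + 1·1 + 8·1.
Output[0,1]: The receptive field on the input at this output position is [5 9 3 / 6 3 2 / 8 3 8]. Elementwise product with the kernel and sum: 5·-1 + 3·-1 + 3·-1 + 2·1 + 8·-2 + 3·1 + 8·1.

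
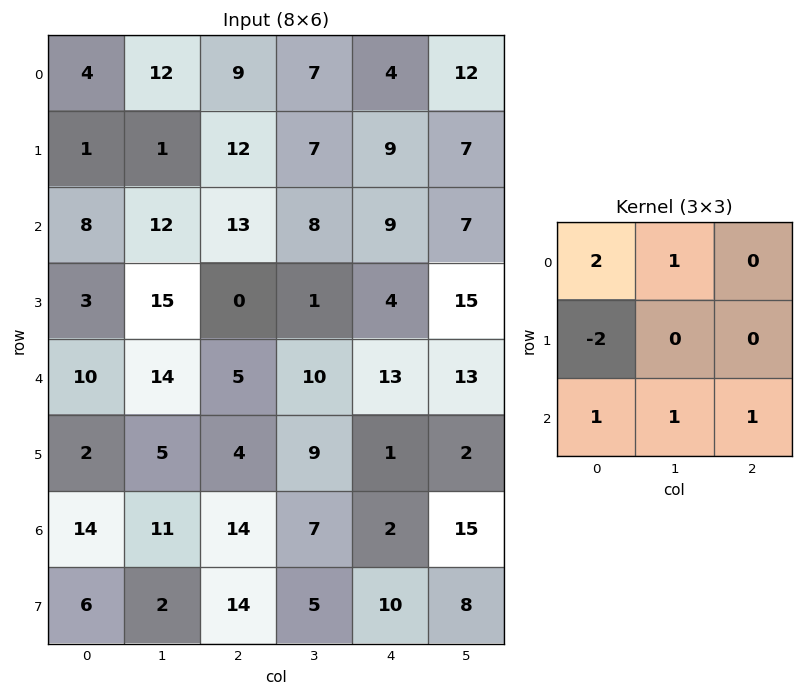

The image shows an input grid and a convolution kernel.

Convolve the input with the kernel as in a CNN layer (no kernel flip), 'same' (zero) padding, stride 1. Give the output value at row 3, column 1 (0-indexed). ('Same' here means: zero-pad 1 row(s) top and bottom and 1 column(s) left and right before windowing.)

51

The receptive field on the zero-padded input at this output position is [8 12 13 / 3 15 0 / 10 14 5]. Elementwise product with the kernel and sum: 8·2 + 12·1 + 3·-2 + 10·1 + 14·1 + 5·1.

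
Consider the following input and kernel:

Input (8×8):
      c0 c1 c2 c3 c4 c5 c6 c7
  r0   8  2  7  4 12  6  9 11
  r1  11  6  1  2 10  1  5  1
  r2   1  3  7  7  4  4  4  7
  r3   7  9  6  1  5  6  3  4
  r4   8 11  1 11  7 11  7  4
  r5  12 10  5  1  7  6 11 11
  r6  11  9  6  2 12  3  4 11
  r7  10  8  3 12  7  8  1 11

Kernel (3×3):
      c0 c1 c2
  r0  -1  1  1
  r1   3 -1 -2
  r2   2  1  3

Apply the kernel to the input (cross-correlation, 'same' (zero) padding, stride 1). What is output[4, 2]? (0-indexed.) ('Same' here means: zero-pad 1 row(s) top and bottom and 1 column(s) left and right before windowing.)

36

The receptive field on the zero-padded input at this output position is [9 6 1 / 11 1 11 / 10 5 1]. Elementwise product with the kernel and sum: 9·-1 + 6·1 + 1·1 + 11·3 + 1·-1 + 11·-2 + 10·2 + 5·1 + 1·3.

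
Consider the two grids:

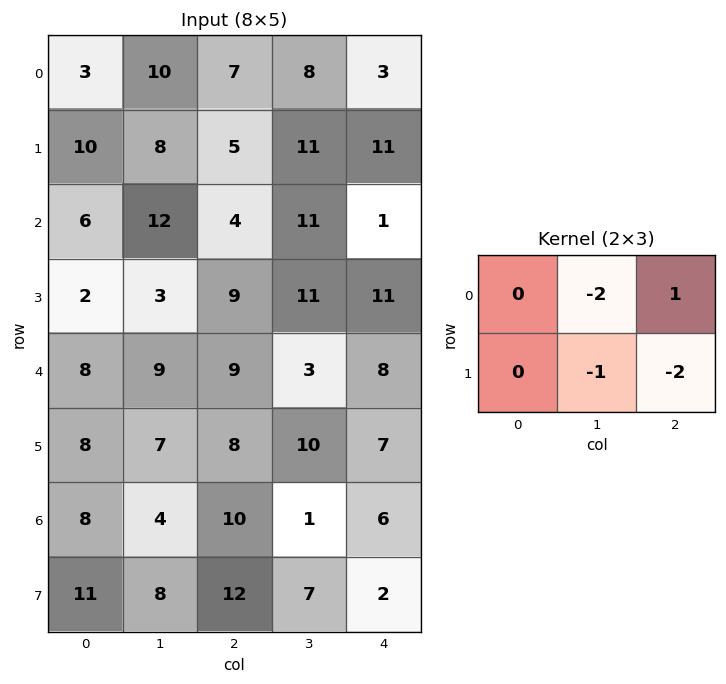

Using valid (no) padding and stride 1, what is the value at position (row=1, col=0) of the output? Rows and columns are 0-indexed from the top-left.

-31

The receptive field on the input at this output position is [10 8 5 / 6 12 4]. Elementwise product with the kernel and sum: 8·-2 + 5·1 + 12·-1 + 4·-2.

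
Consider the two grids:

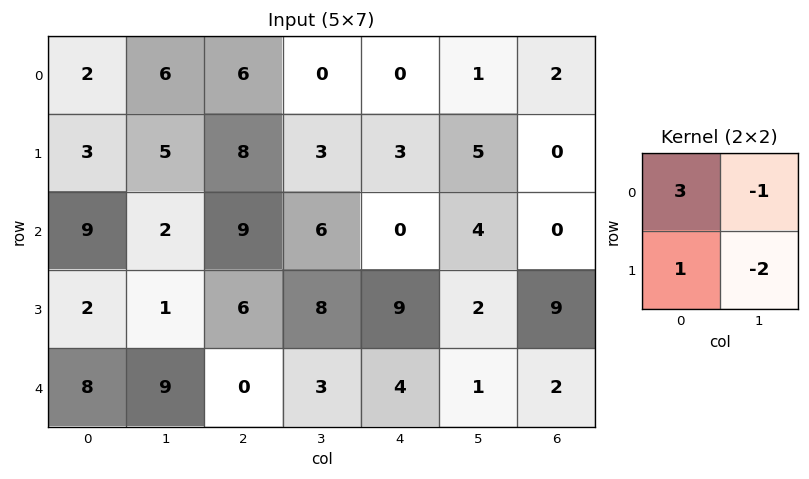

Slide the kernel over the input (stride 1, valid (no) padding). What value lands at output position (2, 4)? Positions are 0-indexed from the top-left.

1

The receptive field on the input at this output position is [0 4 / 9 2]. Elementwise product with the kernel and sum: 0·3 + 4·-1 + 9·1 + 2·-2.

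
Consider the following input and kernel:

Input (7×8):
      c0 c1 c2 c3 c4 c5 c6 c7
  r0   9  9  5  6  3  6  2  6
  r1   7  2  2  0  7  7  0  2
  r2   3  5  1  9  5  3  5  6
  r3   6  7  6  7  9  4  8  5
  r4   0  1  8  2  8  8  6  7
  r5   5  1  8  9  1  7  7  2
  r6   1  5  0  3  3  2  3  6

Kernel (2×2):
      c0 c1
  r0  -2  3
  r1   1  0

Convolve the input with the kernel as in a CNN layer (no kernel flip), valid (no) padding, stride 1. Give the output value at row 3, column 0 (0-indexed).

9

The receptive field on the input at this output position is [6 7 / 0 1]. Elementwise product with the kernel and sum: 6·-2 + 7·3 + 0·1.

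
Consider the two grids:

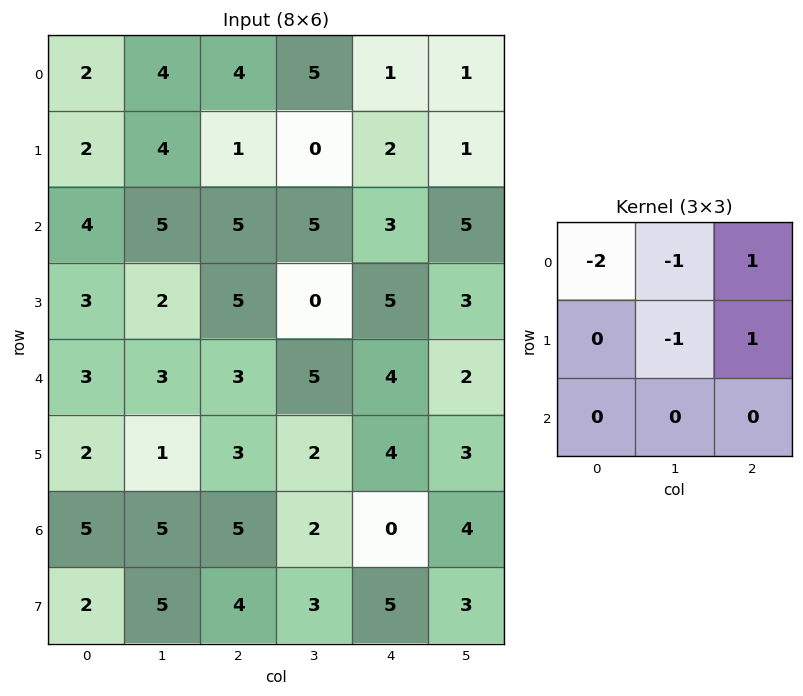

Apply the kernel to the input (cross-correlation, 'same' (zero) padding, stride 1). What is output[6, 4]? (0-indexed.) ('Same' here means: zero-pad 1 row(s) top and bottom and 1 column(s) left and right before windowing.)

The receptive field on the zero-padded input at this output position is [2 4 3 / 2 0 4 / 3 5 3]. Elementwise product with the kernel and sum: 2·-2 + 4·-1 + 3·1 + 0·-1 + 4·1.

-1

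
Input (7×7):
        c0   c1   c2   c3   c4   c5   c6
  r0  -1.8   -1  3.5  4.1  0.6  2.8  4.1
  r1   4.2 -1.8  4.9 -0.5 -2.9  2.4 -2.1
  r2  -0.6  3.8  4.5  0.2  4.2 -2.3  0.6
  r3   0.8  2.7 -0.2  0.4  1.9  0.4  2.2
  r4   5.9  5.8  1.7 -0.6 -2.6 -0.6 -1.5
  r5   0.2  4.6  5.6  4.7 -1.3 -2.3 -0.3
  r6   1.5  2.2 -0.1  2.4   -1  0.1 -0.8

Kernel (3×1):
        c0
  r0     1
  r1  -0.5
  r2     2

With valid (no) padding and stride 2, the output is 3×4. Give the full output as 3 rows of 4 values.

-5.1 10.05 10.45 6.35
10.8 8 -1.95 -3.5
8.8 -1.3 -3.95 -2.95

Output[0,0]: The receptive field on the input at this output position is [-1.8 / 4.2 / -0.6]. Elementwise product with the kernel and sum: -1.8·1 + 4.2·-0.5 + -0.6·2.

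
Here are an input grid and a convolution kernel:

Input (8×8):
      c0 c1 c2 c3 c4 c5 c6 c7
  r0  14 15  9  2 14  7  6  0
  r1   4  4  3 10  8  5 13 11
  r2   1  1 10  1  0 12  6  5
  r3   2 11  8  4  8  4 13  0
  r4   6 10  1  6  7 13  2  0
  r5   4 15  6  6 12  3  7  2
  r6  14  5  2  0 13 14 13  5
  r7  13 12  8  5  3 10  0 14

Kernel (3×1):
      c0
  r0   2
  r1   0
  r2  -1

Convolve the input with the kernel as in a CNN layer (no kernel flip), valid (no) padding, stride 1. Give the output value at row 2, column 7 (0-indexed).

The receptive field on the input at this output position is [5 / 0 / 0]. Elementwise product with the kernel and sum: 5·2 + 0·-1.

10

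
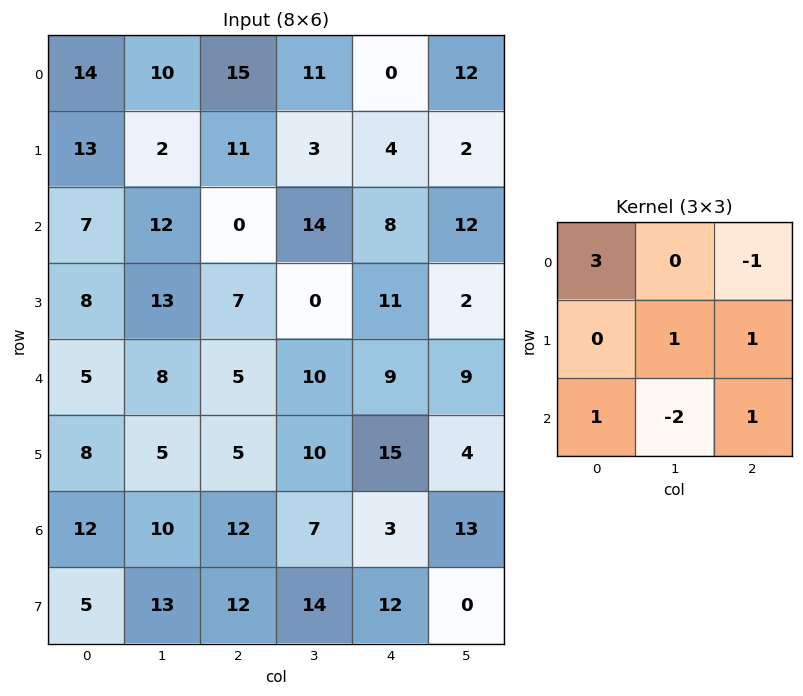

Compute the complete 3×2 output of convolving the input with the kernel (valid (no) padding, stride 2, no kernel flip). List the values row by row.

Output[0,0]: The receptive field on the input at this output position is [14 10 15 / 13 2 11 / 7 12 0]. Elementwise product with the kernel and sum: 14·3 + 15·-1 + 2·1 + 11·1 + 7·1 + 12·-2 + 0·1.

23 32
35 -3
24 32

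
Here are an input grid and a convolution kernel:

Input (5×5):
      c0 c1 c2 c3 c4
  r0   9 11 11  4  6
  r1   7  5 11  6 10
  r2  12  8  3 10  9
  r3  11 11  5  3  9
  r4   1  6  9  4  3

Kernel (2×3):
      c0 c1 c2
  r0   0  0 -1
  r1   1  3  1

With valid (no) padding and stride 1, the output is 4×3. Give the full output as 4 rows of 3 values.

Output[0,0]: The receptive field on the input at this output position is [9 11 11 / 7 5 11]. Elementwise product with the kernel and sum: 11·-1 + 7·1 + 5·3 + 11·1.

22 40 33
28 21 32
46 19 14
23 34 15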